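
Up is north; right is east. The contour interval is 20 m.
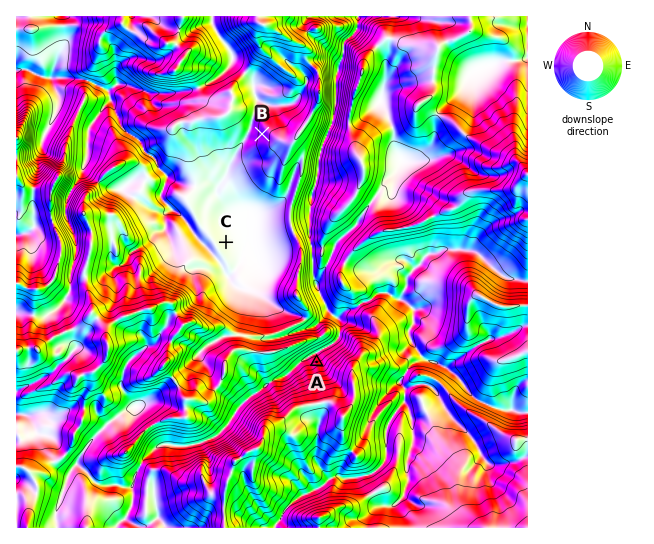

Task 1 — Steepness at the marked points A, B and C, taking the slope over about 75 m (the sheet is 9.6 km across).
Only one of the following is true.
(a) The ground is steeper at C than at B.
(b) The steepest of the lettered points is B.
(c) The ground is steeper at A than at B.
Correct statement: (c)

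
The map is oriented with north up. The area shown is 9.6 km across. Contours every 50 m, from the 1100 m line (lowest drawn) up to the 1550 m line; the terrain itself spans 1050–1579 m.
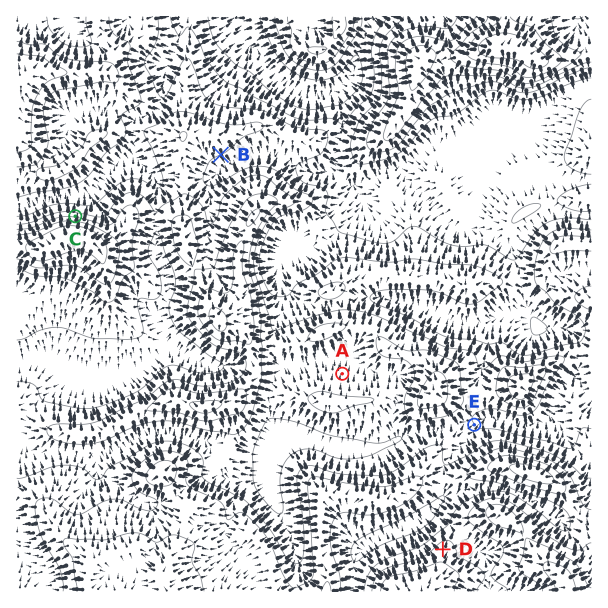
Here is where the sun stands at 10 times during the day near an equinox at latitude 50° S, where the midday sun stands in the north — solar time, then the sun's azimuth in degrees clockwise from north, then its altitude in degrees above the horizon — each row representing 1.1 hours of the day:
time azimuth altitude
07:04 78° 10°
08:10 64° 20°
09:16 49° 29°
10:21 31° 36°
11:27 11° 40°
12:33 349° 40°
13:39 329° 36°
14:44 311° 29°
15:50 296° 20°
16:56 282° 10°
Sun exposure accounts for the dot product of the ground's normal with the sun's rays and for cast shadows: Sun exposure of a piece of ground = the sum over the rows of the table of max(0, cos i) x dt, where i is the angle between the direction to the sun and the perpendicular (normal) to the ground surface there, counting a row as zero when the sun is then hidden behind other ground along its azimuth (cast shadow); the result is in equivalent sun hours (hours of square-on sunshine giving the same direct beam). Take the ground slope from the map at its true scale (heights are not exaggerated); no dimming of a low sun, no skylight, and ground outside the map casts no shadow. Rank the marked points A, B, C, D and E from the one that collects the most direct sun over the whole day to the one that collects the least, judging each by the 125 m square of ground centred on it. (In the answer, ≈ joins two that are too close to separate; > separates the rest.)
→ C > D ≈ A ≈ E > B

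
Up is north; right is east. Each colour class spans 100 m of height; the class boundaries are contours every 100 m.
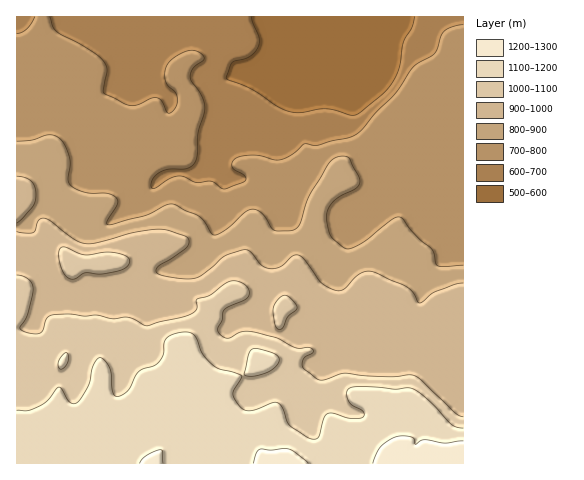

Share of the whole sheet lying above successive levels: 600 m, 93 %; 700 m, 81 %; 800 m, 57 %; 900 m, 46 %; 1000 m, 28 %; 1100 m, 17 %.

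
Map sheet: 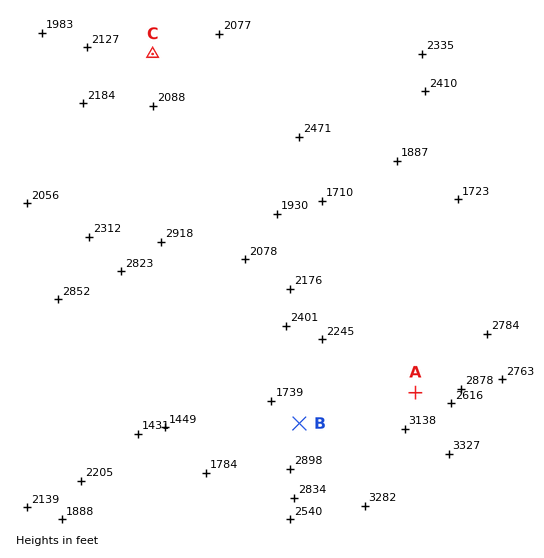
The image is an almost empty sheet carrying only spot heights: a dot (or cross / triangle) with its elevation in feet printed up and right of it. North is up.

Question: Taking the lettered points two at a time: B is higher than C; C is lower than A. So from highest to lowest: A B C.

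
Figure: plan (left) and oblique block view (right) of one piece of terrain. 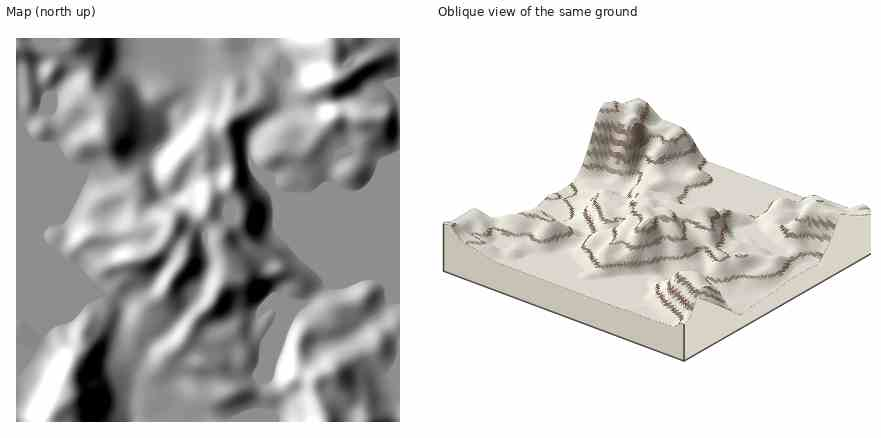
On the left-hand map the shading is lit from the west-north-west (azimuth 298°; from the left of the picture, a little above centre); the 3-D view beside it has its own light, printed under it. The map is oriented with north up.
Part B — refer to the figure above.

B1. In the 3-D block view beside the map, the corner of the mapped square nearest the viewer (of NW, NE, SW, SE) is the SW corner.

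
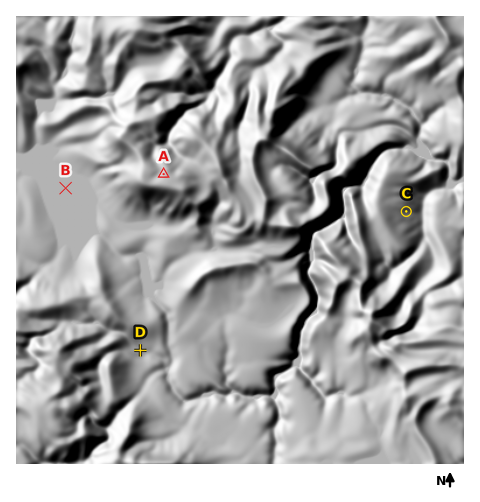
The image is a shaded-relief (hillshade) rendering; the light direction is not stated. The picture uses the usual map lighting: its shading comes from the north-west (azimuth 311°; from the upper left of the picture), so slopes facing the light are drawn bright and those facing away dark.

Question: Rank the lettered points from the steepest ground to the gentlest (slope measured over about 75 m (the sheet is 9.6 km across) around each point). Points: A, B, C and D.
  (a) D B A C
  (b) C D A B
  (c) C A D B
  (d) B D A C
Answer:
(c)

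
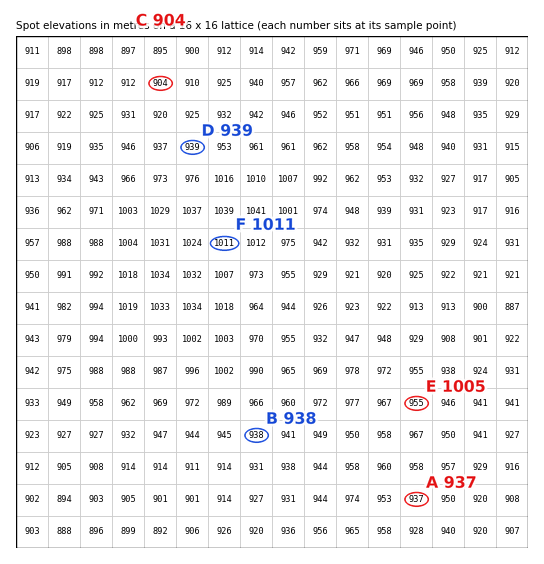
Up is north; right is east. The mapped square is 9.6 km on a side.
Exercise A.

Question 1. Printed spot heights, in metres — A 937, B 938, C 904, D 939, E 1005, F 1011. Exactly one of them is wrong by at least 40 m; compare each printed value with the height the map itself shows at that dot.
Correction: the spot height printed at E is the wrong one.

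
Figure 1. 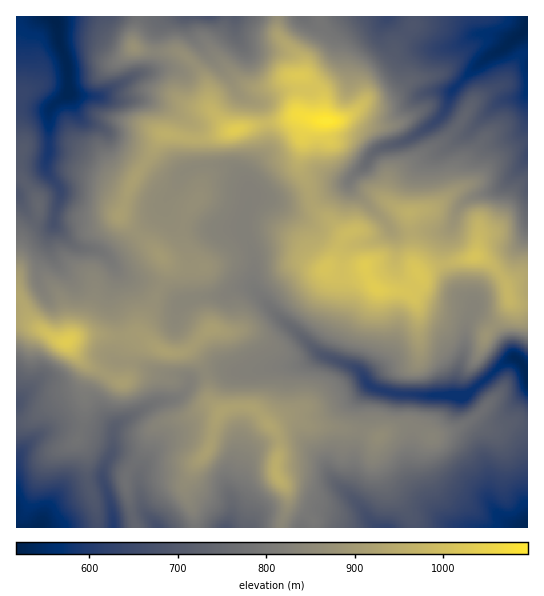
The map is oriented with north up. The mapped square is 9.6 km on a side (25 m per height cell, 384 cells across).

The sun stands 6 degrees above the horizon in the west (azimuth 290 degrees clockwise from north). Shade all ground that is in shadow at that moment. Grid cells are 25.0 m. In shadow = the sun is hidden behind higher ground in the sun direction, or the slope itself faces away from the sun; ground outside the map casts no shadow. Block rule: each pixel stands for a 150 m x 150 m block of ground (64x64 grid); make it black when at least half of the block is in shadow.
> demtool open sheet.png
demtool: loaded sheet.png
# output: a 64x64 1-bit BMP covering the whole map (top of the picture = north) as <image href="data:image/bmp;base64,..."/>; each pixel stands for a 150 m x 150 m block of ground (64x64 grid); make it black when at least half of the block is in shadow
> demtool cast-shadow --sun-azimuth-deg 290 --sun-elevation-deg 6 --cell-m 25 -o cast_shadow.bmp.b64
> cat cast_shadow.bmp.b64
<image width="64" height="64" href="data:image/bmp;base64,Qk0+AgAAAAAAAD4AAAAoAAAAQAAAAEAAAAABAAEAAAAAAAACAAATCwAAEwsAAAIAAAAAAAAA////AAAAAAAAOcHwf/+eAAA5g/A//xk7ADmD8D/+ADMAMwHwP/xgcxgzAfA/+Pf/CDIB8H/x//8McAH4f+f//wRwAfh/h9//AHAB+H8Dn/8AeAD4fgOP+oB4AHh8AwfyADgAeHAAB+AAOAB4YAAA4AA4ADAAAAB9AC4AAAAAAB8AB/AAAiABnwAH8AAAf7/vAAPgAAB///cAA4AAAHj//wABgAAAcD//IP+PwA/gH/8h/gfAHwAfvwH8Ad48AB+/AfAAHzgAH58A4AAP4AAf3wAAAAPAAz/hAAAAA4ADP+E4AAAAAAM/43gAAAAAAz/jeAAAAAAAH+PwAABgAAAf4/AAAHAAAB/AcAAAYAAAD+RgAAAAAAIAPmAAAAAAAAA/YAAAAAAAAD8wAAAAAA4AHxgAAAAADAYHHAMAAAAADgccA4AAAAAHBxwDgAAAAAeDHAPAAADAA/8IAeAAA+AA/zgB4AAD8AA/eADwAAP//x94AHwAD///j3gAPf8P//+HeAAx/43//8M4AAA/gP//3zgAAA8B///POAAAAAH//8d4AAAAAH/+83wAAAAAn/57fwAAcAHP/j8fAABgAc//Dw48AAABz/+DDh8AAAfPh8MOB4AAB48D4w4DwAAHjgHxDAGAAAccMHgMAYAAADx/OAgBgAA4OD+MAAAAAHg4A48AAAAAcGwABw=="/>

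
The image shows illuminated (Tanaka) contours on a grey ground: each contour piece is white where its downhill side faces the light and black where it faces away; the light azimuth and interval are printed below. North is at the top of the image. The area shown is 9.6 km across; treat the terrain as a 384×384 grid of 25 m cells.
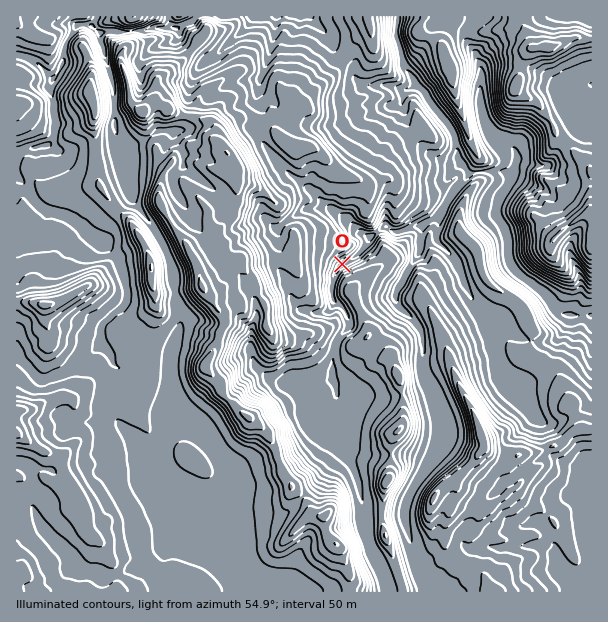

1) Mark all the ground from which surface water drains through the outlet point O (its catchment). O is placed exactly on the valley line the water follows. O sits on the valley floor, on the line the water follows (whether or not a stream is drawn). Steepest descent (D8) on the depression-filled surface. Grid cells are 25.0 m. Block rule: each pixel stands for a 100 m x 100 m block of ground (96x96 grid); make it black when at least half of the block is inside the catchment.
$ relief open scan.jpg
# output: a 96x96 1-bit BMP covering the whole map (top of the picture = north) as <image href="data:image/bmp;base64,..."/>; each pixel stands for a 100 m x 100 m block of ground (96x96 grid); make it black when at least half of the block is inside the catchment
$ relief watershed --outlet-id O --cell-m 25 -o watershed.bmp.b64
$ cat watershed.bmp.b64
<image width="96" height="96" href="data:image/bmp;base64,Qk2+BAAAAAAAAD4AAAAoAAAAYAAAAGAAAAABAAEAAAAAAIAEAAATCwAAEwsAAAIAAAAAAAAA////AAAAAAAAAAAAAAAAAAAAAAAAAAAAAAAAAAAAAAAAAAAAAAAA4AAAAAAAAAAAAAAB8AAAAAAAAAAAAAAB/gAAAAAAAAAAAAAD/gAAAAAAAAAAAAAD/gAAAAAAAAAAAAAD/AAAAAAAAAAAAAAH/AAAAAAAAAAAAAAP/AAAAAAAAAAAAAAf+AAAAAAAAAAAAAAf+AAAAAAAAAAAAAAf+AAAAAAAAAAAAAB/+AAAAAAAAAAAAAB/+AAAAAAAAAAAAAD/+AAAAAAAAAAAAAH/+AAAAAAAAAAAAAP/+AAAAAAAAAAAAAf//AAAAAAAAAAAAAf//AAAAAAAAAAAAA///gAAAAAAAAAAAA///gAAAAAAAAAAAA///gAAAAAAAAAAAB///gAAAAAAAAAAAB///gAAAAAAAAAAAD///gAAAAAAAAAAAD///gAAAAAAAAAAAH///wAAAAAAAAAAAP///4AAAAAAAAAAA////4AAAAAAAAAAB////4AAAAAAAAAAD////4AAAAAAAAAAH////wAAAAAAAAAAP////wAAAAAAAAAAP////wAAAAAAAAAAf////wAAAAAAAAAA/////wAAAAAAAAAA/////gAAAAAAAAAA/////gAAAAAAAAAAf////AAAAAAAAAAAf////AAAAAAAAAAAP///8AAAAAAAAAAAP///4AAAAAAAAAAAP///4AAAAAAAAAAAH///4AAAAAAAAAAAH///wAAAAAAAAAAAP///wAAAAAAAAAAAf///gAAAAAAAAAAAf///gAAAAAAAAAAA////AAAAAAAAAAAB////AAAAAAAAAAAB////AAAAAAAAAAAA////AAAAAAAAAAAAf//+AAAAAAAAAAAAP//8AAAAAAAAAAAAB+P8AAAAAAAAAAAAAAP4AAAAAAAAAAAAAAAAAAAAAAAAAAAAAAAAAAAAAAAAAAAAAAAAAAAAAAAAAAAAAAAAAAAAAAAAAAAAAAAAAAAAAAAAAAAAAAAAAAAAAAAAAAAAAAAAAAAAAAAAAAAAAAAAAAAAAAAAAAAAAAAAAAAAAAAAAAAAAAAAAAAAAAAAAAAAAAAAAAAAAAAAAAAAAAAAAAAAAAAAAAAAAAAAAAAAAAAAAAAAAAAAAAAAAAAAAAAAAAAAAAAAAAAAAAAAAAAAAAAAAAAAAAAAAAAAAAAAAAAAAAAAAAAAAAAAAAAAAAAAAAAAAAAAAAAAAAAAAAAAAAAAAAAAAAAAAAAAAAAAAAAAAAAAAAAAAAAAAAAAAAAAAAAAAAAAAAAAAAAAAAAAAAAAAAAAAAAAAAAAAAAAAAAAAAAAAAAAAAAAAAAAAAAAAAAAAAAAAAAAAAAAAAAAAAAAAAAAAAAAAAAAAAAAAAAAAAAAAAAAAAAAAAAAAAAAAAAAAAAAAAAAAAAAAAAAAAAAAAAAAAAAAAAAAAAAAAAAAAAAAAAAAAAAAAAAAAAAAAAAAAAAAAAAAAAAAAAAAAAAAAAAAAAAAAAAAAAAAAAAAAAAAAAAAAAAAAAAAAAAAAAAAAAAAAA="/>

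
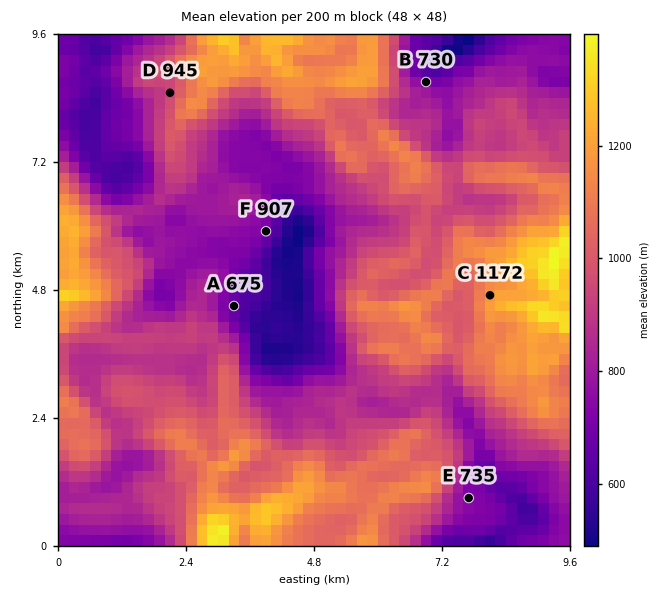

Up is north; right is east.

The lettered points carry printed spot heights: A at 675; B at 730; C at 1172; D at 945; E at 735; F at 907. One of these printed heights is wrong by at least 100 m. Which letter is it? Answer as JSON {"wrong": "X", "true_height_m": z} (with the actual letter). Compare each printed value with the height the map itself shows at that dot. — {"wrong": "F", "true_height_m": 707}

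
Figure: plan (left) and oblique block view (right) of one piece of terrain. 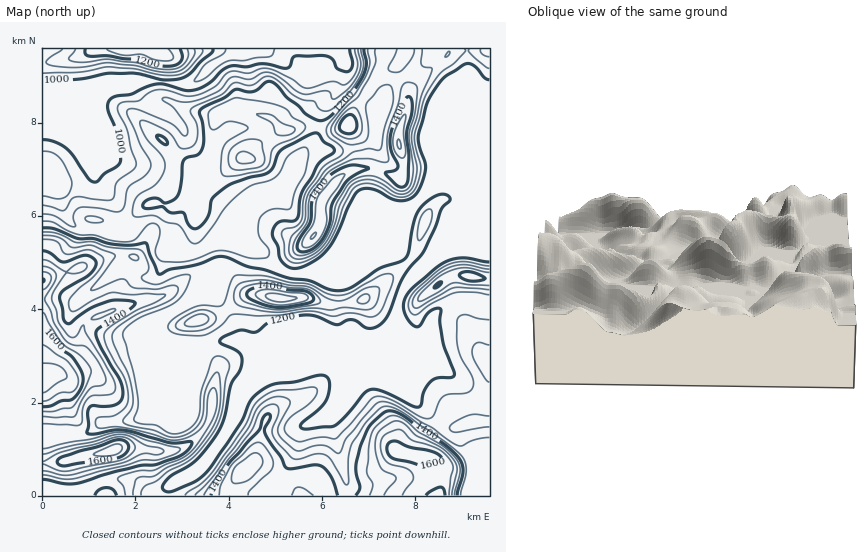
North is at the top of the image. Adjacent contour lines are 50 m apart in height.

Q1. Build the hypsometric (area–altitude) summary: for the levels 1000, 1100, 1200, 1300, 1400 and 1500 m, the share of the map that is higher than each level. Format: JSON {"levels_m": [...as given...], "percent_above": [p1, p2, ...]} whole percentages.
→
{"levels_m": [1000, 1100, 1200, 1300, 1400, 1500], "percent_above": [95, 89, 58, 30, 16, 6]}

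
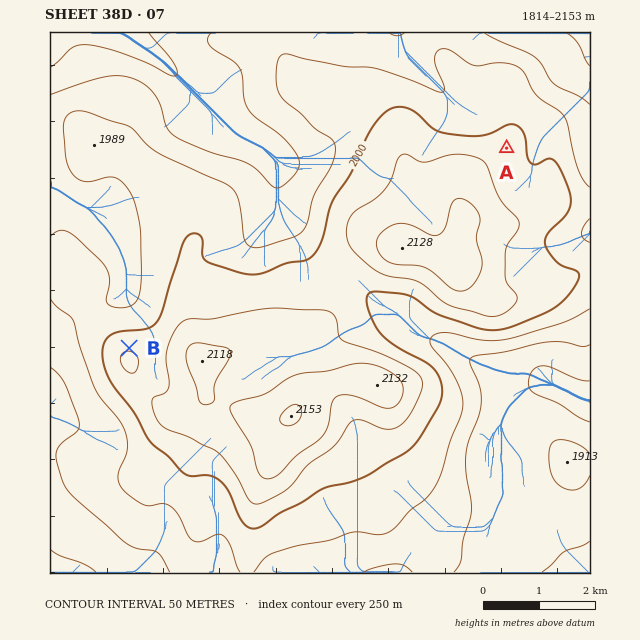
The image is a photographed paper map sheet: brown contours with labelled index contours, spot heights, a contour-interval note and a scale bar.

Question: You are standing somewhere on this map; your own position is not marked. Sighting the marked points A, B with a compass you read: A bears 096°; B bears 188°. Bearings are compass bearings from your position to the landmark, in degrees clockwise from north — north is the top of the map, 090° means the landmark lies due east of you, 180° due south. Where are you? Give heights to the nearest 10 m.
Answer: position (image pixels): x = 162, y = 112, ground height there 1900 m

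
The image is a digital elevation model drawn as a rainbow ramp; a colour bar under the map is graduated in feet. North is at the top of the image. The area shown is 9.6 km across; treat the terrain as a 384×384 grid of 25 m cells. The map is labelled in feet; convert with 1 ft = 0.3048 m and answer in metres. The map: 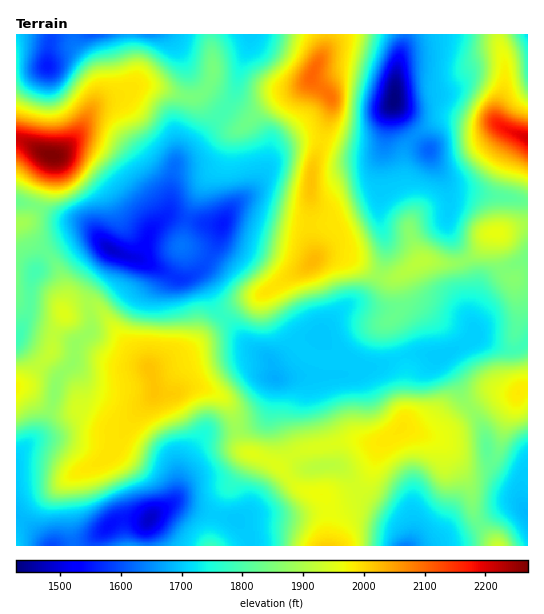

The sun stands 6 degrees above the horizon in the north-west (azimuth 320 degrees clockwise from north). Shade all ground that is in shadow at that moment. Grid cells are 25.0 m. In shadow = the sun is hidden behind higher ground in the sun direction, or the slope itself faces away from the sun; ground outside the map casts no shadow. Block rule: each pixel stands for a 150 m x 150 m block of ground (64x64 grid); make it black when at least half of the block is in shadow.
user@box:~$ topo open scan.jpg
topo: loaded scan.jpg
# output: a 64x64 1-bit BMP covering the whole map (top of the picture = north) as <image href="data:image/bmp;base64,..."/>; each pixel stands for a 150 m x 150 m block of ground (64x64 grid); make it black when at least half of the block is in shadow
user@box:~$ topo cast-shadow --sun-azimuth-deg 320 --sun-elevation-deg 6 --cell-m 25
<image width="64" height="64" href="data:image/bmp;base64,Qk0+AgAAAAAAAD4AAAAoAAAAQAAAAEAAAAABAAEAAAAAAAACAAATCwAAEwsAAAIAAAAAAAAA////AAAAAAAAAAAAAA4AAAAAAAAADgAAAH/AAAAOAAAA/+AAAA8AAAf/4AAABwAAB//wAAAHgAAD//AAAAOAAAB/4AAAA8AAAB/gAAABwAAAB+AAAAHAAAAD8AAAAIAEAAH4AAAAAAYAAfwAAAAAB8AA/gAAAAADwAB/AAAAAAPAAD+AAAAAAQAAD4AAAAAAAAADAAAAAAAAAAAAAAAAAAAAAAAAAAAAAAAAAAAAAAAAAAAAAAAAAAAAAAAAAAAAAAAAAAAAAAAAAAAAAAAAAAAAAAAAAAAAAAAAAMAAAAAAAAAB+AAAAAAAAAP+AAAAAAAAAf+AAAAAAAAA/8AAAAAAAAA/4AAAAAAAAA/wAAAAAAAAAeAAAAAAAAAAAAAAAAAAAAAAAAAADAAAAAAAAAA+AAAAAAAAAH4AAAAAAAAA/gAAAAAAAAP+AAAAAAAAB/4AAAAAAAAP/gAAAAAAAA/+AAAAAAAAD/4AAAAAAAAf/AAAAAAAAA/+AAAAAAAAA/4AAABwAAAB/gAAAPgAAAD/wAAA+AAAAM/gAAD8AAAAB+AAAPwAAAAD8AAA/gAAAADwAAD/AAAAAGAAAP8AAAAAYAAA/4AAAAAAAAB/gAAAAAAAAH+AAAAAAAAAP4ABgAAAAAA/AAGAAAAAAD8AAQAAAAAAPwAAAAAAAAAfAAAAAAAAAB8AAA=="/>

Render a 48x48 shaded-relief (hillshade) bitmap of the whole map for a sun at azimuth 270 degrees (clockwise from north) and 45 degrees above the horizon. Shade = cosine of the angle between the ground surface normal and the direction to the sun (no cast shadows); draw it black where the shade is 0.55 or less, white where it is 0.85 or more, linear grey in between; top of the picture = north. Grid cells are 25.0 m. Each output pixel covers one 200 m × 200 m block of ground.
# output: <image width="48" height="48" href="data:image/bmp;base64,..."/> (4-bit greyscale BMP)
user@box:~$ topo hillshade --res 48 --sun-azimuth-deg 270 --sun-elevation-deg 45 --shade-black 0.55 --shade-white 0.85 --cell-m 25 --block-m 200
<image width="48" height="48" href="data:image/bmp;base64,Qk32BAAAAAAAAHYAAAAoAAAAMAAAADAAAAABAAQAAAAAAIAEAAATCwAAEwsAABAAAAAAAAAAAAAAABEREQAiIiIAMzMzAERERABVVVUAZmZmAHd3dwCIiIgAmZmZAKqqqgC7u7sAzMzMAN3d3QDu7u4A////AGZoh3eZh4mpmXd4iby6iHYyRnmYmruWM3d3h2aIdoq6mIeIiru6mHZDRniImqmFRYiIh2Vndoq7qYiIiau6mHdTRniJmpdmZpmYd2VWdnmrqYiIibu6iHdkNXiZmpZWd5q5d2VFZneKupiImrupiHd2RGiqmYVWeJrLl3VEVmZ5qpmImrqYh3iHVGmqiHVWeKrMqIdlRFZ4mZmZmpiIiIiHZWiqh2ZVZ5q7qYh3UzV4maupmYd3iImYdmiZh2ZlVpq7qpiHYyV4mrupiIiIiImYd3iIh1Z2VYmqqpmIdCRoibuod4iIiImIiIiIdlaHVXiqqpmIdkRWeKuXeJmIiZiIiIh3dlaYZWeaqZmIh3ZVV6qGZ4iImZiJmId3dmeZdmeJqZmIiId2Vpl1V4iImZiJqYd3dnmZh3Z4qYmYiIh3Z4dUV4iImZiJqod3d4mZiHZnmZmYiIiHd3U0Z4iIiIiJmYeJiJqZiHZnmZmYiIh4d1Q1Z4iIiIiIiIiJmqqZiHd3iJqZiId4dkNGeIiIiIiIiIiImqqYiJmHeJqZiId4dTNXeIiIiIiIiIiIiZmYiaqYeJmZiIiIdTNXiIiIiIiIh3iIiImZiKqod4mpiIiHdURniIiIiImZh3d4eIiamJqph3mYd3eIdlZ4h2d4iJqph3d3d4iamIq6h3iFVniIh3iallV3iJmpmHd3d4iamIm6h3dUV4iJiIq7l1RWd4mqmId2Z4iamHmph3ZFZ3eImZvLqHZWZniamHd3d4mamHiph2VWdmd4marMuYd2ZWeJmHd3d4mZiGeZdlVWZniIiaqry5mHd3dniId3d3iYiHeYZURWeJmYiJqqzLmYd3dleZh3d4iId3eGVUNoiZqYd4mqvMqYd3dUeZh2eZmHZnd1VDWJiJqYd3mqvMqYh3ZEephmerqHZXdlVVeId4mYd3m6rNuYiHU0ipZWi8qHZnZUVWiId3iYh3irrNuYiHQlmpZWi8qYd4dlVWd3d3iJh3iaq9yoh1M2mpdmiaqYiJmHRFZ3d3eJmHeJq924d0JHiZh3iamYiKqXUyRnd3eJmId4ms24dkJHiIiIiaqZmbqoUhJWd3eJmYiIib3JZTNXiIh4mqupmcuoUhI1Z3Z5mYiIiK3aZDNXiId5q8upmbuYYyM0VmZ5mZiIiKzadDNXiHeKvcupmqmHZDNEVWZ4mZmHeKzKhTJGiIeKzduqqnd3hkRFVVZ4mZmHd6u6hjE1eJiJzty6mWZ4mWVWZUR4mZmYeKuplzATaKqZvd24dmZ4qoZndkR4iIiZmqmZlzACWLyprN2nVlVpu5d3dlV4h3eJq6mZlyABSM25m92nZkVqzKh4h2VniHeKu6qZhjAAOM2pmsy4VER53bmIh2VWiXZ6u6qodkEAJ8ypmby5UjRpzcqIh1RXmoZpq7u5dlIRJ7ypmavJQTRpu7qZl0RoqoVom8y6dlMRJqupmqu5QUVpmamZh1Z5qoVnmsy6hmQiJZqZmru4QVVomImZh3iJqnZniry6l3UyNYqZmrynMg=="/>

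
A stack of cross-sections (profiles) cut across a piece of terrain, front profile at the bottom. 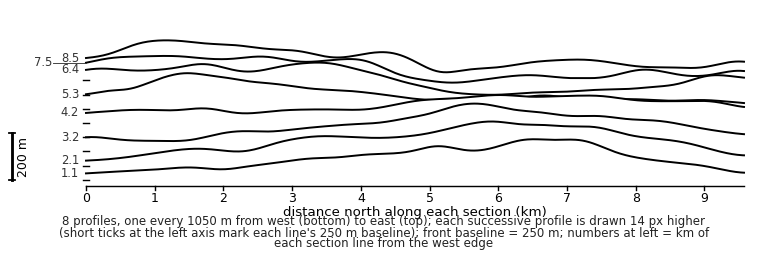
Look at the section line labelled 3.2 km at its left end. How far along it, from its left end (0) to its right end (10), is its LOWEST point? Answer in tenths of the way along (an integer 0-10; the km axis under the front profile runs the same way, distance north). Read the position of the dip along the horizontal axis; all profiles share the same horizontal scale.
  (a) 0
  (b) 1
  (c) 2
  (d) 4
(b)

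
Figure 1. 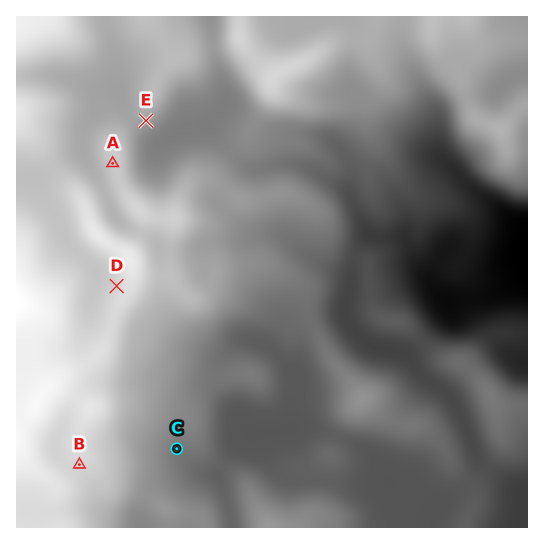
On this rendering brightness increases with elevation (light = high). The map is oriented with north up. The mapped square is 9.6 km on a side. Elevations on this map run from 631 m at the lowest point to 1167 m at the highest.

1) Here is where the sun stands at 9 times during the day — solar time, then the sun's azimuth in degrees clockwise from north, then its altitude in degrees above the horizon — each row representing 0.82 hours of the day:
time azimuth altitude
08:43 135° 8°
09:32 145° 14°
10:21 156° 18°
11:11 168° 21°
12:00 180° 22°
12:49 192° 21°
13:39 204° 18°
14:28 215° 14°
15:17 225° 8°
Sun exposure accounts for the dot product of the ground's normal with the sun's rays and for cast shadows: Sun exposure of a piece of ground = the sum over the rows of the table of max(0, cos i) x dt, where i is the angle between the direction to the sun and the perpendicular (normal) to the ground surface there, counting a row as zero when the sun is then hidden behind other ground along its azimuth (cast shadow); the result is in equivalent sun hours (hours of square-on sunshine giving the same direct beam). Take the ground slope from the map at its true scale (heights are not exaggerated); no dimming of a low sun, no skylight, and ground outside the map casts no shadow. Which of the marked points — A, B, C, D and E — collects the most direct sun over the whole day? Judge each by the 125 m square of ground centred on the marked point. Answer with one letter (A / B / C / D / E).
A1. E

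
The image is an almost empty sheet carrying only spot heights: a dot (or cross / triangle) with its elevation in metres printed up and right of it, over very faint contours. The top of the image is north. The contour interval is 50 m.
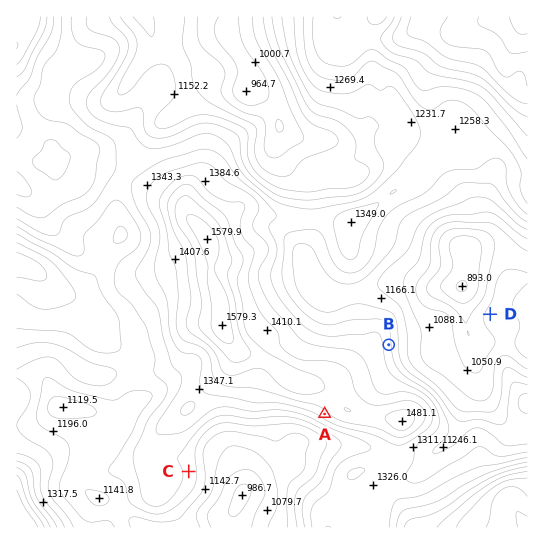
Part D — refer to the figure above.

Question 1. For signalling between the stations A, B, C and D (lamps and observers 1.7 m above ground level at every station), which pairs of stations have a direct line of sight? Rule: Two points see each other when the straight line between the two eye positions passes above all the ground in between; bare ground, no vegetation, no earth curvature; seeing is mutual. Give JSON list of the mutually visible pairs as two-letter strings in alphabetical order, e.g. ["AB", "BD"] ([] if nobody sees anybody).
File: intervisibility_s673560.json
["AC", "BD"]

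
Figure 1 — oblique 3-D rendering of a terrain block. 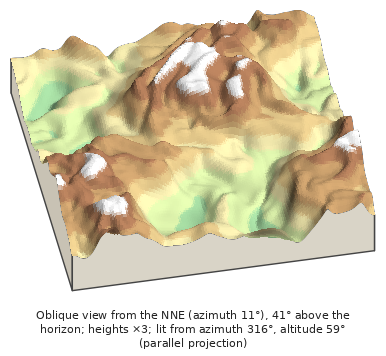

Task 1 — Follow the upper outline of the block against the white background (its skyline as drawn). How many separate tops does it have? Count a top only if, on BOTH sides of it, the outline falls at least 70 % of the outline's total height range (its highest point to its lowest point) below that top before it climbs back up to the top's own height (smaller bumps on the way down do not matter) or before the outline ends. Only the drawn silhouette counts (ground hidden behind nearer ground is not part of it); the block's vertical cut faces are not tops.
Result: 0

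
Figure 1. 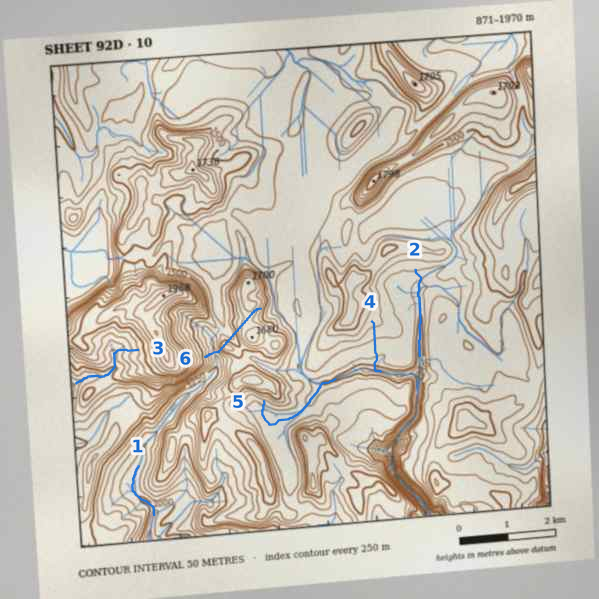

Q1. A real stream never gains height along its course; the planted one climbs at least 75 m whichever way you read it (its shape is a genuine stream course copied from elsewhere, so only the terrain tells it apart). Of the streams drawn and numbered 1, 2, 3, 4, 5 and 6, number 6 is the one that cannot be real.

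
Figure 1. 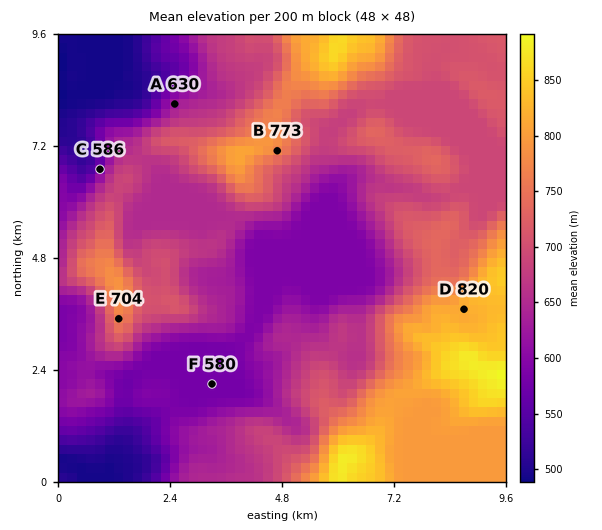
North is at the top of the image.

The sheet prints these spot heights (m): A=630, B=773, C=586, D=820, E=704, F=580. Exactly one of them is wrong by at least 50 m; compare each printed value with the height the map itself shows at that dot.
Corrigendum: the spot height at E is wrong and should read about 766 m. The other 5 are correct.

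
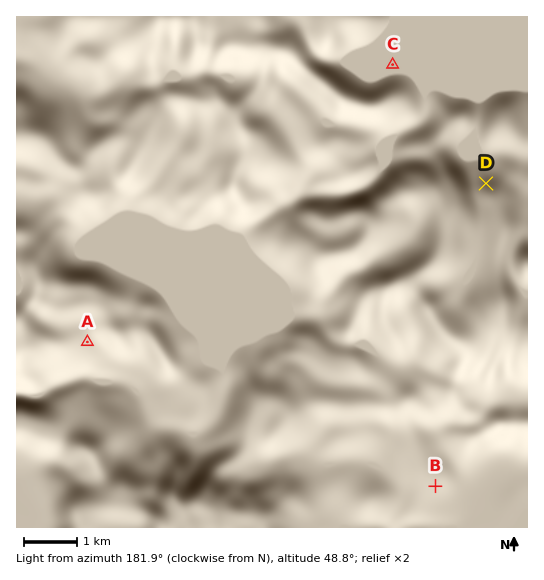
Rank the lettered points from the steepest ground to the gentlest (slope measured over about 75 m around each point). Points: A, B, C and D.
D A B C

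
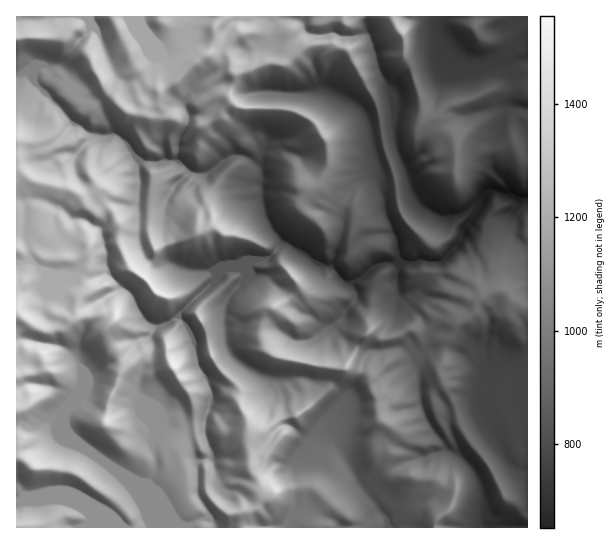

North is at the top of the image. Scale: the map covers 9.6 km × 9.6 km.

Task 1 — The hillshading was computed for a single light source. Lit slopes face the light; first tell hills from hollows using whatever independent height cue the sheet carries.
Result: NE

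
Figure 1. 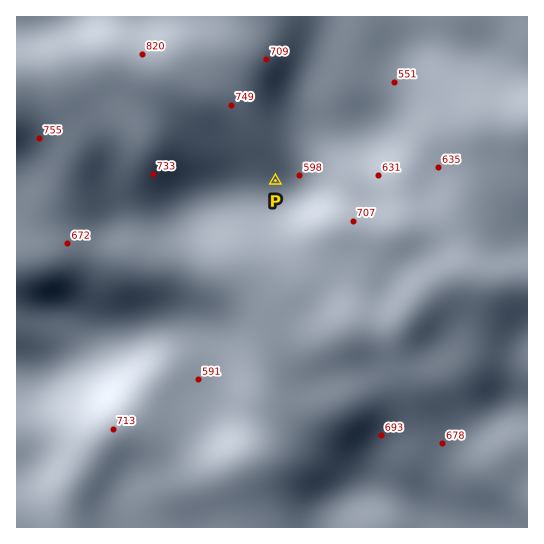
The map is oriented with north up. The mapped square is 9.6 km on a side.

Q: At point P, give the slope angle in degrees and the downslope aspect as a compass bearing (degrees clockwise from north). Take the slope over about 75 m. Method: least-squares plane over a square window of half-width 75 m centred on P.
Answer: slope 4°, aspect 116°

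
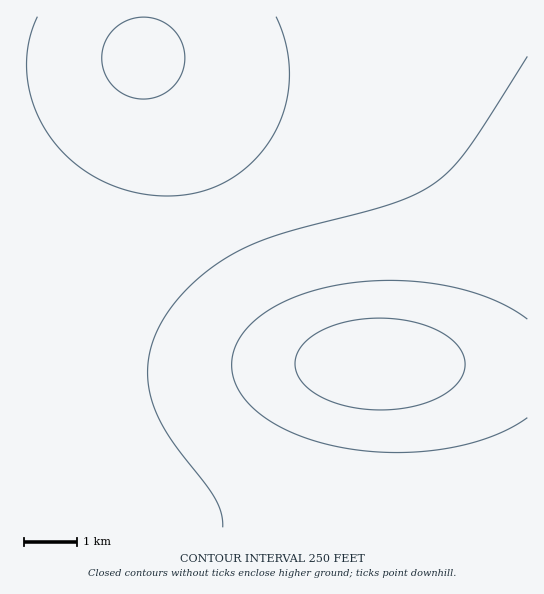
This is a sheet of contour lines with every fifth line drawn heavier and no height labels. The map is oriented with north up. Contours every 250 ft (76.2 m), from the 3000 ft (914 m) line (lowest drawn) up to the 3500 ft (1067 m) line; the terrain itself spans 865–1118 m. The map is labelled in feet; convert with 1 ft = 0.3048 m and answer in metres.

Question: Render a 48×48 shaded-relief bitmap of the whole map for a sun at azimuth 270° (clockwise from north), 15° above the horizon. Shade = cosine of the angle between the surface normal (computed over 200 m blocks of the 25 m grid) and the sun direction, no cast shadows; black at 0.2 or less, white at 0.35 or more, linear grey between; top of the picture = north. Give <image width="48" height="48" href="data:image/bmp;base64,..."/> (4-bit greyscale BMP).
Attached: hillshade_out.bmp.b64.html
<image width="48" height="48" href="data:image/bmp;base64,Qk32BAAAAAAAAHYAAAAoAAAAMAAAADAAAAABAAQAAAAAAIAEAAATCwAAEwsAABAAAAAAAAAAAAAAABEREQAiIiIAMzMzAERERABVVVUAZmZmAHd3dwCIiIgAmZmZAKqqqgC7u7sAzMzMAN3d3QDu7u4A////AHd3d3d3d3d3d3d3d3d3d3d3d3dmZmZmZnd3d3d3d3d3d3d3d3d3d3d3d2ZmZmZmZnd3d3d3d3d3d3d3d3d3d3d3dmZmZmZmZnd3d3d3d3d3d3d3d3d3d3d3ZmZmZmZmZnd3d3d3d3d3d3d3d3d3d3d3ZmZmZmZmZnd3d3d3d3d3d4iIiIiHd3d2ZmZmZlVmZnd3d3d3d3d4iIiIiIiIh3d2ZmZVVVVVVXd3d3d3d3iIiIiJmYiIiHd2ZlVVVVVVVXd3d3d3eIiIiZmZmZmYiHd2ZlVURERERHd3d3d3iIiJmZmqqqmZmId2ZVRERDM0RHd3d3d4iImZmqqqqqqpmId2ZVRDMzMzM3d3d3eIiJmZqqq7u7qqmYh2ZUQzMiIiM3d3d3iIiJmaqru7u7u6qYh2VUMyIiIiInd3d3iIiZmqq7vMzMu7qZh2VUMyIRESInd3d3iIiZmqu7zMzMy7qph2VEMiIRERInd3d3iIiZmqu7zMzMy7qph2VEMiEREREnd3d3iIiZmqu7zMzMy7qph2VEMiEREREnd3d3iIiZmqq7vMzMu7qZh2VUMyIRERInd3d3iIiJmaqru7u7u6qYh2VUMyIiIiInd3d3eIiJmZqqq7u7qqmYh2VUQzIiIiM3d3d3eIiImZmqqqqqqpmId2ZURDMzMzM3d3d3d4iIiJmZmaqqmZmId2ZVREQzMzRHd3d3d3eIiIiZmZmZmYiHd2ZVVURERERHd3d3d3d3iIiIiIiIiIiHd2ZlVVVVVVVXd3d3d3d3d3eIiIiIiId3d2ZmVVVVVVVXd3d3d3d3d3d3d3d3d3d3d2ZmZmVVVVZnd3d3d3d3d3d3d3d3d3d3d2ZmZmZmZmZnd3d3d3d3d3ZmZ3d3d3d3d2ZmZmZmZmZnd3d3d3d3ZmZmZmZmZmd3dmZmZmZmZmZoiIiHd3d2ZmZmZmZmZmZmZmZmZmZmZmZoiIiId3d2ZmZmZmZmZmZmZmZmZmZmZmZoiIiIh3d2ZmVVVVVWZmZmZmZmZmZmd3d4iIiIh3dmZlVVVVVVVmZmZmZmZ3d3d3d5mZmIiHdmZVVVVVVVVWZmZmZmZ3d3d3d5mZmYiHdmVVRERERVVVZmZmZmZ3d3d3d5mZmZiHdmVURERERFVVVmZmZmZ3d3d3d6qqqZmIdmVURDM0REVVVmZmZmZ3d3d3d6qqqpmIdmVEQzMzNERVVWZmZmZ3d3d3d6qqqqmIdmVEMzMzM0RFVWZmZmZnd3d3d7u7uqmYdlVDMyIjMzRFVVZmZmZnd3d3d7u7uqmYdlVDMiIiMzREVVZmZmZnd3d3d7u7u6qYdlRDMiIiIzREVVZmZmZnd3d3d7u7u6qYdlRDIiIiIzNEVVZmZmZnd3d3d7vMu6qYdlRDIiIiIjNEVVZmZmZnd3d3d7zMu7qYdlRDIiIiIjNEVVZmZmZnd3d3d7zMu6qYdlRDIiIiIjNEVVZmZmZnd3d3d7vLu6qYdlRDIiIiIzNEVVZmZmZnd3d3d7u7u6qYdlVDMiIiIzNEVVZmZmZnd3d3dw=="/>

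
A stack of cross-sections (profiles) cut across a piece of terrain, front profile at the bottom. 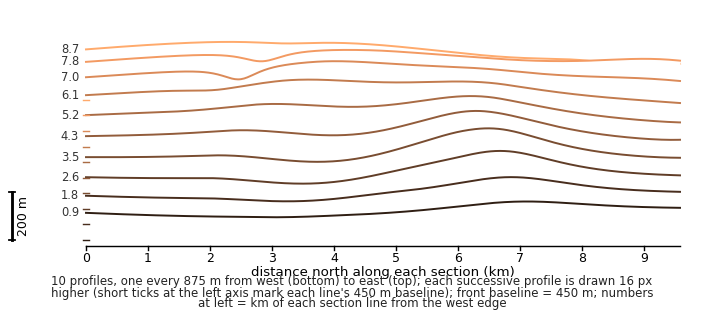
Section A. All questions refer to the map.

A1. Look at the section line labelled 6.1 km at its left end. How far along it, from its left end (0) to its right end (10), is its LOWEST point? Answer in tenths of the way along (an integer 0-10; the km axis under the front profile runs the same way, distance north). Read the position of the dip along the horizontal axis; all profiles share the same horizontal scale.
10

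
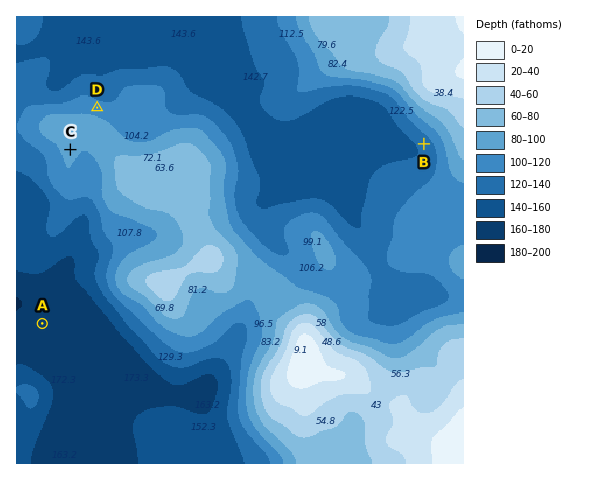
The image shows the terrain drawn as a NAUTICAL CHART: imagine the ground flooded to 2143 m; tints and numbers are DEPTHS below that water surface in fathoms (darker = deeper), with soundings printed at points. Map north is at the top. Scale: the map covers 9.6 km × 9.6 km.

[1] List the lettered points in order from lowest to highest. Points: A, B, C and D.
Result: A B D C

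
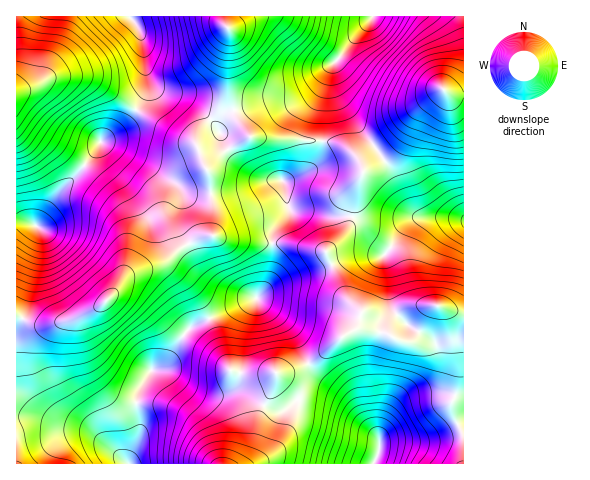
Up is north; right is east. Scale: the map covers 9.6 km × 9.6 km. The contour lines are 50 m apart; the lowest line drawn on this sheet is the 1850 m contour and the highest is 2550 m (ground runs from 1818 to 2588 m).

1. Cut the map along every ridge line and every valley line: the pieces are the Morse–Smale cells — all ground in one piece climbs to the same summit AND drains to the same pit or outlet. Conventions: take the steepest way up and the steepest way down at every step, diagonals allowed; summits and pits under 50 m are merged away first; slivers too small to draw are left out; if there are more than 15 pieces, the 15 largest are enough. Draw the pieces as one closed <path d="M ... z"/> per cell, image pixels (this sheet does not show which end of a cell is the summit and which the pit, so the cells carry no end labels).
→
<path d="M234 110l-7 3-6 5-3 12-9-10-11 12-3 11-19-8-38-25-3 1-10 13-22 16-21 28-28 29-18 29-8-4-12 0 0 93 19 9 18 0 21-5 29-15 10-10 8-13 9-7 28-10 36-24 12-5 5 0 2-25-3-35-4-9 22-17 23-12-12-14z"/><path d="M166 266l-19 2-21 8-23 28-29 15-21 5-18 0-19-8 1 101 18 0 25 10 27 3 7 4 33 30 2-1 1-9 10-21-4-33 6-16 10-14 9-3 8-7 15-26 6-6 19-9-6-14-15-22z"/><path d="M463 16l-89 0-43 51-8 38 0 35 24 8 12 12 4 12 1-2 14-6 16-12 9-13 13-26 22-20 6-3 7 4 12 1z"/><path d="M308 364l-20 8-12 2-1 9-16 35-7 31-9 15 221-1 0-63-2-1-20-6-31 2-11 6-8 10-14 27-27-36-33-26z"/><path d="M209 318l-19 10-6 6-15 26-8 7-9 3-10 14-6 16 4 33-12 28 2 3 112 0 6-8 6-14 7-31 12-22 3-15-2-2-22 3-21-4-7-14z"/><path d="M438 305l-25 0-9 4-14 13-2 12-25-5-9 1-11 6-23 21-11 6 1 5 8 8 33 26 27 36 14-27 8-10 11-6 31-2 22 6 0-85z"/><path d="M76 77l-27 1-17 9-16 5 1 129 11 1 8 4 18-29 28-29 18-25 25-19 11-14-35-25z"/><path d="M444 90l-28 23-13 26-9 13-16 12-14 7-7 18-4 28 17 5 23 0 16-4 55 2 0-124-13-2z"/><path d="M455 218l-41 1-12 10-18 26-27 0-10 3-15 7 13 30 16 18-5 17 7-1 25 5 0-7 5-8 11-10 9-4 25 0 18 7 8 1 0-92z"/><path d="M372 16l-148 0 1 9 5 6-2 57 5 21 2 1 10-2 25-8 18 0 16-6 12-10 10-15 17-15z"/><path d="M130 16l-113 0-1 75 16-4 23-10 29 1 17 7 36 24 9-15 1-20-6-40z"/><path d="M263 137l-14 0-10 5-25 16-8 8 4 9 3 35-1 25 3 1 12 4 45 4 2-14 15-19-6-30 9-2 16-8 9-9 6-19-1-2z"/><path d="M223 16l-93 1 10 14 6 37 7 15 14 11 22 7 20 18 10-9 8-26 3-53-5-6z"/><path d="M214 235l-15 3-19 10-13 12-16 6 15 0 19 14 14 19 10 19 47-20 12-17 5-22-1-15-45-4z"/><path d="M332 264l-56 20-20 14 34 30 18 36 12-7 23-21 12-6 6-16-16-19z"/>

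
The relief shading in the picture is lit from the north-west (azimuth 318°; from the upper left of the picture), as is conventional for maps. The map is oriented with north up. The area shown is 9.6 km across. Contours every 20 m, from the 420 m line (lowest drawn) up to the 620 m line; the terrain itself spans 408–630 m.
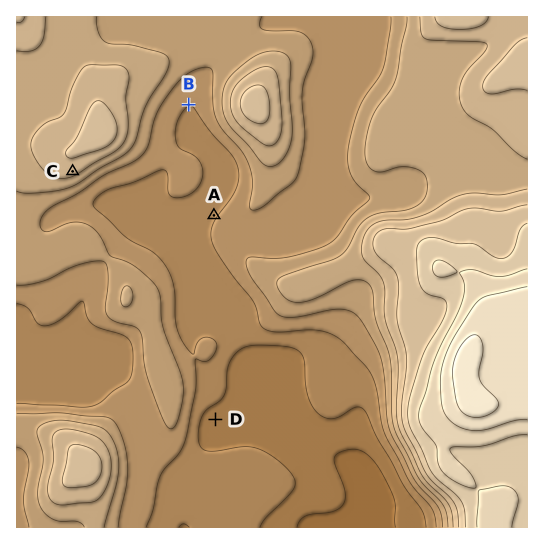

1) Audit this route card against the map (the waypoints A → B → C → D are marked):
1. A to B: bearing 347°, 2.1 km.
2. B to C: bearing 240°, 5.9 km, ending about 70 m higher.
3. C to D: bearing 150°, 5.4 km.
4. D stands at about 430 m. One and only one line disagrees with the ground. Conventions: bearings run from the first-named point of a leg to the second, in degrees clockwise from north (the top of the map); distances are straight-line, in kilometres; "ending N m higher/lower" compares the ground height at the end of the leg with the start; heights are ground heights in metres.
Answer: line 2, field distance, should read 2.5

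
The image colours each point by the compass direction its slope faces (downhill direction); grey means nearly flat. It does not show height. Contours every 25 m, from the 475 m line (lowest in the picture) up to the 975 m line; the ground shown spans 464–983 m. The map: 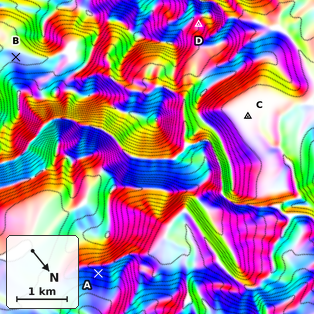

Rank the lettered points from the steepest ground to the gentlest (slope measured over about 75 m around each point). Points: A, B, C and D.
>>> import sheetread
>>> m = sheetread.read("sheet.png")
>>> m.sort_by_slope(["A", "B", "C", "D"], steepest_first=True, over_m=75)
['A', 'D', 'B', 'C']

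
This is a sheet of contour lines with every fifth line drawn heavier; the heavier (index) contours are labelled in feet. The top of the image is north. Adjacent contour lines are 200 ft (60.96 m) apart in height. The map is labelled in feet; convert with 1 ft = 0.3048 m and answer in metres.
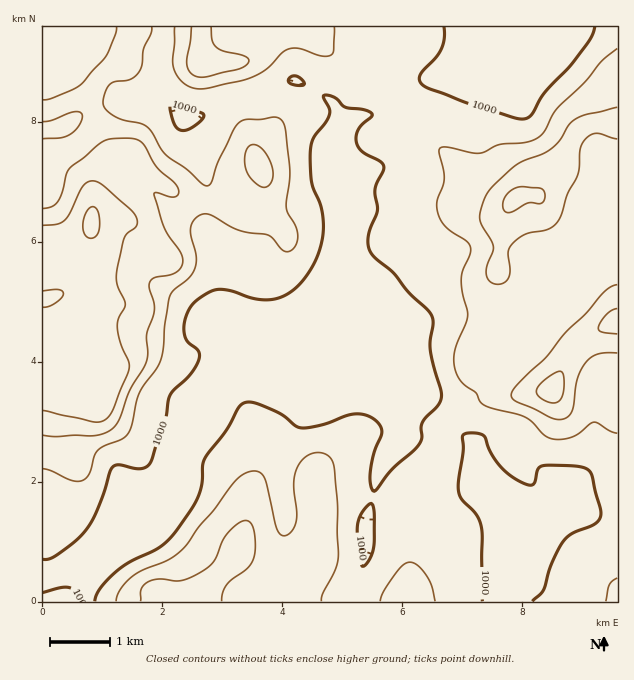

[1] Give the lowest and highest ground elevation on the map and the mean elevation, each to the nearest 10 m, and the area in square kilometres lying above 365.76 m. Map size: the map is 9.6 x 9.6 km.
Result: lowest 280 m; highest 560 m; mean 360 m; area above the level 37.5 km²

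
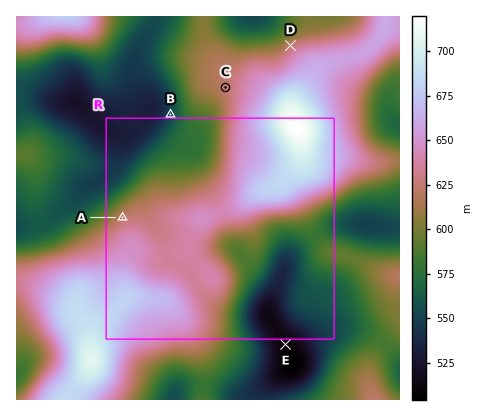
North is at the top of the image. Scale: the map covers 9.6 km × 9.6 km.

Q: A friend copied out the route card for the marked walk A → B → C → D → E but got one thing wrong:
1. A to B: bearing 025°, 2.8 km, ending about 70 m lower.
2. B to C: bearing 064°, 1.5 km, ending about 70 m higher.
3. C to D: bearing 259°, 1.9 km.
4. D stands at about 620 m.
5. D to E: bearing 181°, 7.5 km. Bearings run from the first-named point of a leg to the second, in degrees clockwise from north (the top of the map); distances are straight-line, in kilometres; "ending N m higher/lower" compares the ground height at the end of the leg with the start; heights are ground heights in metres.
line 3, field bearing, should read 57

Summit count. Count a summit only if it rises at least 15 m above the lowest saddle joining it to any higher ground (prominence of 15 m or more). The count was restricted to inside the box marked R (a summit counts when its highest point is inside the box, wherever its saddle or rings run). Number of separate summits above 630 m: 1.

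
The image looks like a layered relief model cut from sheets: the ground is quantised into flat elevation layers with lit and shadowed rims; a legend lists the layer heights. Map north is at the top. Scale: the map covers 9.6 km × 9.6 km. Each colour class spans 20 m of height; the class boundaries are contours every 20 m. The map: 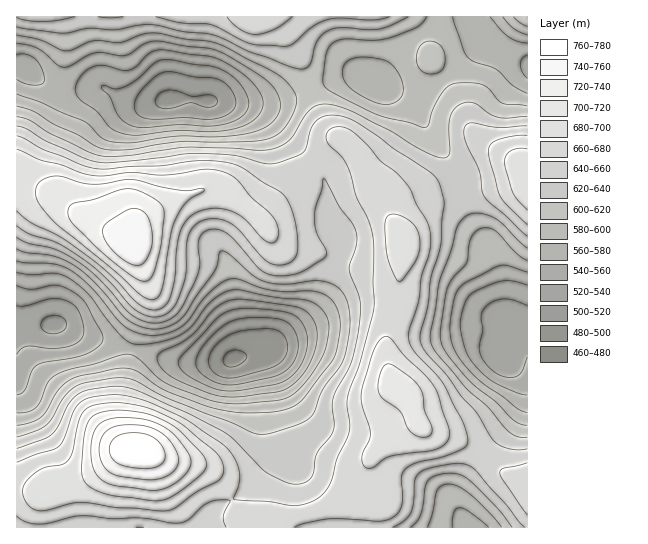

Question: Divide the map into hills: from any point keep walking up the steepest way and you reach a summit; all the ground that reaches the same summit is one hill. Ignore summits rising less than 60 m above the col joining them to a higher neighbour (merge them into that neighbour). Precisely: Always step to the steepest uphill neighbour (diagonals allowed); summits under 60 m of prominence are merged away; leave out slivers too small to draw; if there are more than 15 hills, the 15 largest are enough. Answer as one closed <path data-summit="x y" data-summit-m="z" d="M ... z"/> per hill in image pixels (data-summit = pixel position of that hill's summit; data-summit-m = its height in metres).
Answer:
<path data-summit="135 449" data-summit-m="778" d="M466 19l-19 1-37 20-21 21-10 24-24-9-10 0-68 25-48 2 18 4 18 8 56 59 6 16 2 27 11 17 3 12-2 11-6 18-14 27-12 14-23 16-19 17-42 12-42 2-94-26-28-12-18 0-27 9 1 194 511-1 0-202-10-9-17-5 3-4 0-13-4-24-7-17-18-28-15-54-21-25-24-40-8-7-19-10 19 6 14-2 36-22 28-30-8-14z"/><path data-summit="133 242" data-summit-m="758" d="M23 67l-7 0 1 266 26-8 18 0 28 12 74 22 20 4 27 0 21-3 36-11 50-42 11-16 11-26 4-16-2-11-12-21-2-27-6-16-50-54-16-11-26-6-54-4-36 5-14-4-23-13-25 4-18-2-16-6z"/><path data-summit="253 17" data-summit-m="674" d="M474 16l-457 0-1 50 10 2 13 12 15 8 23 3 25-4 23 13 14 4 36-5 50 4 41 0 28-7 51-20 10 0 24 9 10-24 21-21 43-21 13 0 9 6z"/><path data-summit="527 174" data-summit-m="694" d="M486 41l-29 30-26 17-16 7-22-4 14 8 8 7 24 40 21 25 15 54 18 28 7 17 4 24 0 13-3 4 12 2 14 11 1-261-38-18z"/><path data-summit="527 17" data-summit-m="640" d="M527 16l-52 0 0 6 6 13 9 10 37 18z"/>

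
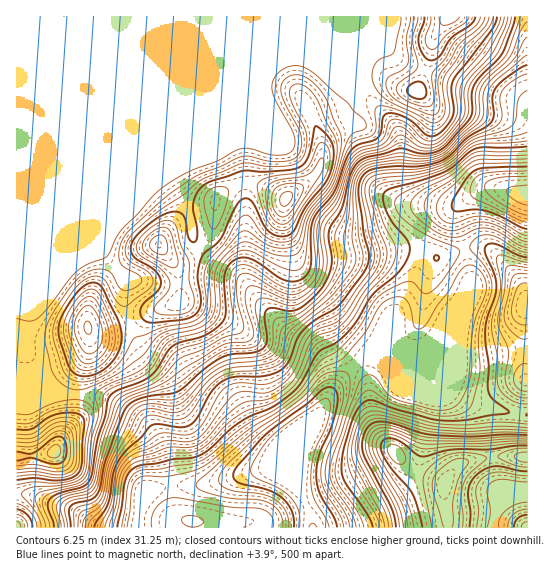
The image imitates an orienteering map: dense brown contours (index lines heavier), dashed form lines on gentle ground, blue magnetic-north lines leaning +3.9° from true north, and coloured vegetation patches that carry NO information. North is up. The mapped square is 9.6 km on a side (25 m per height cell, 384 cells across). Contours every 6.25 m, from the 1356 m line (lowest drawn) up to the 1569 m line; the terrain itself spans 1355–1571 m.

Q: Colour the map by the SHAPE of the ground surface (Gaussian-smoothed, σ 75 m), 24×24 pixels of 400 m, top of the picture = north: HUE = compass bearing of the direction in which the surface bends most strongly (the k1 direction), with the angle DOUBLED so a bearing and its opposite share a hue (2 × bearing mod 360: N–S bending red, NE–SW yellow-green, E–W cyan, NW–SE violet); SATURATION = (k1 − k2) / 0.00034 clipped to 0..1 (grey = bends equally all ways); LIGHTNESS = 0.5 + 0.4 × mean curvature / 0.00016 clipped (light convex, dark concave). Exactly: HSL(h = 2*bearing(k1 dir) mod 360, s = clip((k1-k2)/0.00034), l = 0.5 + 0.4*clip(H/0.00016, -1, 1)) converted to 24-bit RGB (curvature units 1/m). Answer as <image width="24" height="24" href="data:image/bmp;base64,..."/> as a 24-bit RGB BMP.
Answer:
<image width="24" height="24" href="data:image/bmp;base64,Qk32BgAAAAAAADYAAAAoAAAAGAAAABgAAAABABgAAAAAAMAGAAATCwAAEwsAAAAAAAAAAAAA7tPY0GOPhBNSn2oUMLAkEStigIuhj5SnipGygYW4g3+8pK2/vK3EUB2JYENlfIFVeGlQRGdBrMpunKV7ws+UaF6TJ1ePm97FgE4AeRoARCgIif94Mdu6Cxg8S4NOiKBWcI1RW5RWXZ2Qmq6DqTphaR59okybf6OGb0OCfK5aacdssqx+wNB3UGtiSllqZ4ItqDGOz3S71/Tqw/XVSidVFBEiVnYzeIM7fZEzVoMwSnAvbWczgVtYKyt7nIG4sXaheTV8rd6SVcugdKG345imo0mQazJbp3Uwwrr/5NH66vLZvFyFhSenJCCZZZyvjF2Gn7V3Xo5iXIVUMXJVdYB8N1p+SWyl0EnUqI7U1/Tgd8DvXZnpztP23Mz/0sz/zNL/Oi9Vz6aD/c7U0VqFVEuJM1ChfkKVdaR5qLmkhnKbk2lze4dAFVskVn9uGkZZV2CWxfPa1/TjcFzBQpeZf38wZ1sfeJMdb4IOR2Q3NpIe2H4t9IiYxjF8MBwhTlY1j8RtXaVkhmWdpF2uy3aTZaFQEWQqED1COqZfmP5Xg5AiZjoZRzEVW0Aii2Eqb1MWcVIEcYmLf2ZSkVwes4YRtilKuGDBMcq7gb9/ipxQOlQ8a0hQsZR9y6KrX6GwEjhGIptGxeFcazMsfGNOgHtyTnR3nWGDtVez0rrIg22Hd0iKxGOZ0sCwaKK1loXFjZ7ATl6QyHSOakuFUndUba1OnMmHaWKnNTqVLrB+lapSg2h5gH9/gIB/am9/Vk17bJNtsMSKamaCZzyJrYF42924gpi3Zkqgvm1dXjxHn55Qb1ajhZXFr+HhvYS6eUZyfkx3Q5JRToBwfn6AiXlrc4J0bG2BWUeQoJJttr1SYmqPLjGnyKjO3ObFalWwky+p1WCTum62g8edS7XKfdLJp1eStB88nGlDUZJ+ZbFhMIJ5YnV+qWqAWZtwcnmAL0aMxYGkxK2OfH1rJnFvZ7Wj8eXJVDiDRUGxu4/Q07LbxtjXYJKxZ1B/ch5OvExGy7yNQqKarLKCPWRlOltSb5BdrJtvVYB2KVtwpFiP3sy0f4B/ZYB7HINV5cSOmjaBUUotZFIlwtlRxLxqeWJTVCZViT6Fo7ql3tXGUY+8snKjXVqdP3+VTo2TsZmEVYd5Ni9WPINBuOOnf4B/f4B/WYNmYo0zpyeE1DWocMyAgeGfyVaDnktBKilYYpJ5hbJdv+OjUFHBfXC3oJXFSVK8SmGYlI6uoXC4OC+Vhe+8ZdK0gIB/f4B/f4B/e398LWqEe4rc79zomFqzmjeS25+hJCaaqlmux9l8c/JbNTBRcJVWY6CDYE6cYnGsdsK+ekvFgo3SodexTFV5f3+Af3+Af4B/f4CAZIJ3HmxAx8BT20uHd0WQ1b2TNC2Be0Sn9/DU1MA0ITYnPdNaToeaS050do1ZdHtFNVdCb7Rfp6VrcUZrgIB/gIB/gIB/f4B/f4B/YoB2O4RMqmOEkne91Ky3ZDqjOIrI8Nvd/bjfddJoCs5VJR89Wi0ogXkqbnIvPn4xRIkwc2AwZkwyf3+Af3+AgIB/f4CAf3+Af4B/ZYFrP39IRKFit3SqtozQVcfbd528/2rP/9bMgi1gIhEdUkkhnmkfcYgPJ5UJKjseXksgc3Enf4CAgH9/f4B/gH+Af4B/f4B/f4B/fIB7Y39VPXAxiKw/ems1QUIjczgx/+fM/wThgSG+QKjfv1vo9ODXOdVoEiI4dm2af5WqgIB/f3+AgH+Af4CAgH+AgIB/f4CAf4B/f4B/foB+fIJrgXpzZUFwUbM60up72xXw19PvQxfXWTWZ9ePW5JjRC1u1SsHfhJ7NgH+Af4B/f3+AgIB/f4CAf3+Af3+Af3+Af4B/f4B/f4B/f3SBdzaEpOSfjqhgcFuHuFlVhQpoVrJ7v/O8y8TlaobnLk+6b1+Tf4B/f3+AgIB/f4CAgH9/f4B/gH+Af4B/gH9/f4B/f4B/XFSHeavGsdSujk+TiV94kESacH7e1t/uzt+ck2I6cVAtIzQlS2VLgIB/gIB/gIB/gIB/gIB/gIB/gIB/gIB/gIB/gIB/gIB/bYKDQqdLqHhCgVBhgH5/XX6TXpt9llQ/84E+p1xdtGWLUoOTK25+gIB/gIB/gIB/gIB/gIB/gIB/gIB/gIB/gIB/gIB/gIB/f4B/fYB5gX13gH9/f3+Ab4N6ZlV+k0ql6te/oWJZopNaerGZHDyNf4B/f3+AgIB/gH+AgH9/gIB/f4CAf3+Af3+Af3+AgIB/gH9/gH9/gH9/gH9/f3+Af4B/Ul55THl+3Ihx4J3DrMPZiMPJDyGE"/>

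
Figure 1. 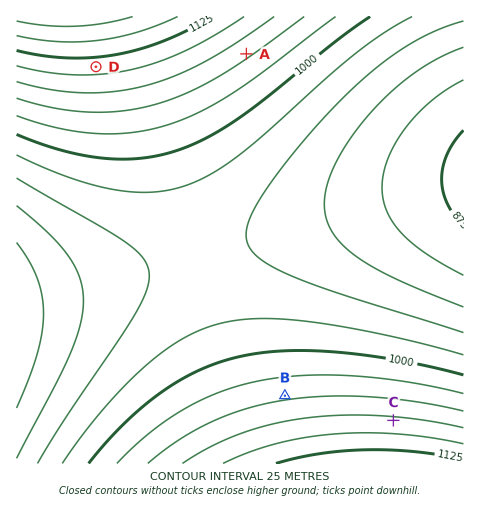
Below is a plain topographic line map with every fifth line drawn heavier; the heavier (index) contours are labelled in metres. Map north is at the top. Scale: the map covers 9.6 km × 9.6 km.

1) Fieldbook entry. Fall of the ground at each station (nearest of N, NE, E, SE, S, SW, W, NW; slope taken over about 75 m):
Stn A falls SE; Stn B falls N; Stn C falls N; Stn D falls S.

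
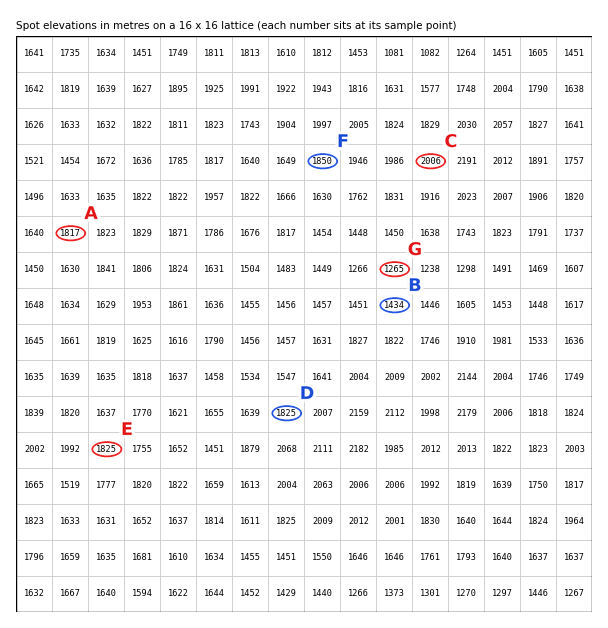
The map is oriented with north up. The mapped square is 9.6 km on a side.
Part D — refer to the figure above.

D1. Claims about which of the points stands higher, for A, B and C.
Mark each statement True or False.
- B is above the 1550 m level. False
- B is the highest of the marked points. False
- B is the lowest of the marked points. True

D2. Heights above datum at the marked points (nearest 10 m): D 1820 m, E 1820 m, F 1850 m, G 1260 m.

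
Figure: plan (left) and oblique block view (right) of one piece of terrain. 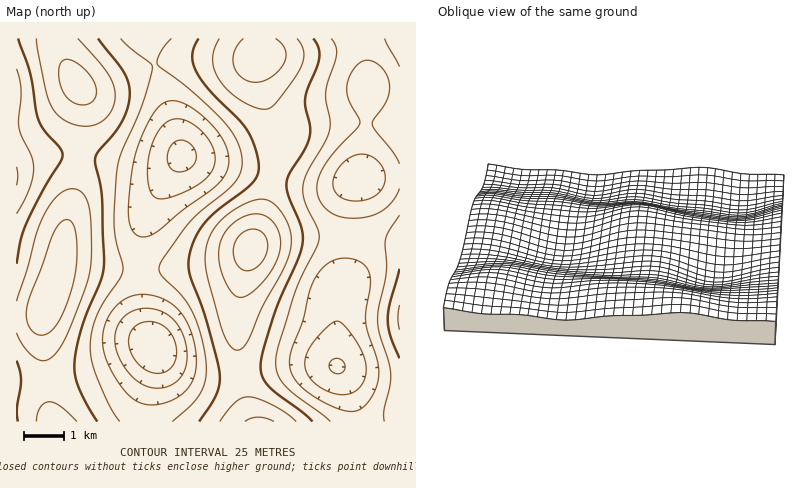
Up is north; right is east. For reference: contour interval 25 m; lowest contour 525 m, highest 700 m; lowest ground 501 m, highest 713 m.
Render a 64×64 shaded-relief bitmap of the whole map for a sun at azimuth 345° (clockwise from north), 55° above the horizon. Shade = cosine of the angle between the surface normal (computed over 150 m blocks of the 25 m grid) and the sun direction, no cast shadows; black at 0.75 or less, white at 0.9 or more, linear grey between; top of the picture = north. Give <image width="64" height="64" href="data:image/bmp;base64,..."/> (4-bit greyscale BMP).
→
<image width="64" height="64" href="data:image/bmp;base64,Qk12CAAAAAAAAHYAAAAoAAAAQAAAAEAAAAABAAQAAAAAAAAIAAATCwAAEwsAABAAAAAAAAAAAAAAABEREQAiIiIAMzMzAERERABVVVUAZmZmAHd3dwCIiIgAmZmZAKqqqgC7u7sAzMzMAN3d3QDu7u4A////AHeIiIiIiIiIiIiJmZmZmZmZmZmqqqqqqZmZmZmYiId3iIiIiIiIiIiIiImZmqqqqZmZmaqqqqqqqqqqmZmIiIiIiIiIiIiHd4iImZqqqqqqmZmZmqqqqqqqqqqqqZmYiIiIiIiIh3d3iIiZqqqqqqqZmZmZqqqqqqqqqqqqmZmIiIiIiId3d3eIiZmqq7uqqZmZmZmZmqqqqqqqqqqpmZiIiIh3d3d3d4iJmqq7u6qpmYiIiJmZmZqqqqqqqqmZmIh3d3d3d3d3iImaqru6qpmIiIiIiIiJmZmZmZmZmZmId3d3d3d3d3iIiZqqu6qpmYh3d3d3eIiIiIiJmZmYiIh3dmZmZnd3eIiJmaqqqpmYh3d2Zmd3d3d3d4iIiIiId2ZmZmZmZnd3iIiZmqqpmYh3dmZmZmZmZmZmd3d3d3d3ZlVVVVZmZ3d4iIiZmZmIh3dmZmVVVVVVVWZmZmd3dmZlVVVVVVZmd3d3eIiIiId3d2ZmVVVVVVVVVVVmZmZmZlVVVERFVWZmZnd3d3d3d3d2ZmZVVVVVVVVVVVZmZmZmZVVERERVVVZmZmZmZmZmd3ZmZlVVVEREVVVVVmZmZmZmVVRERERVVVVVVVVVVmZmd2ZmVVVERFVVVVVmZmZ2ZmZlVERERERERERERERVVmZ3dmZVVURFVVVVVmZnd3d3d2ZVREQ0REREMzMzNEVWZnd2ZlVVRFVVVWZmZ3d3iIeHdmVUQzMzMzMzMzMzRFVmd3ZmVVRERVVWZmd3eIiIiIiHZlREMzMzMzMiIzNEVWZ3dmZVVERFVVZmd3eIiJmZmYh2ZUQzMzMzMzMzM0RWZnd2ZlVERERVVmZ3d4iJmZmZmIdlVEMzMzMzMzM0RVZmd3ZlVEREREVWZnd3iImZmamZh3ZURDM0RERERERVZmd3ZmVUQzM0RFVmZnd4iZmaqpmIdlVERERERERFVVZmZ3dmZUQzMzNERVVmZ3eImZqqmZh3ZVRERFVVVVVmZmd3d2ZlRDMzMzREVVZmZ3iJmZmZmIdlVVVVVmZmZmZ3d3d3ZmVUMzIjM0RFVVZmd4iZmZmYh2ZVVVVmd3d3d3d3d3d2ZVRDMzMzNERFVVZneImZmZiHdmVVVmd3iIiIiIiHd3dmVUQzMzM0RERVVWZ3iJmZmId2ZVVmZ3iIiIiIiIiId3ZlVEQzM0RERVVVZneIiZmYh3ZmVWZ3iImZmZmIiIiIh3ZlVERERFVVVVZmd4iJmZiId2ZVZneIiZmZmZmZmZmIh3ZlVVVVVVZmZmd3iJmZmYh3ZmVmZ3iJmZmZmZmZmZmYh3ZlVVZmZnd3d4iImZmZiHdmZVZneImZmaqqqqqqqqmYh3ZmZnd3eIiIiJmZmZmYh3ZlVmZ3iJmaqqqqu7u7qpmId3d3eIiImZmZmaqZmZiHdmVVZmd4iZqqqru7u7u7qZiHd3eIiZmZmZmZqqqpmYh3ZlVWZ3iJmqq7u7zMzLuqmYh3eIiZmqqqqqqqqqqZmIdmVVVmd4maqru7zMzMu6qZiHd4iJmqqqqqqqqqqqmYh3ZlVWZniJmqu7zMzMy7qpiHd3eImZqqqqqqqqqqqZmIdmVVVmd4maq7vMzMy7upmId2d3eImaqqqqqZmqqqmYh3ZlVWZ3iJqqu7u7u7uqmIdmZmZ3iImZmZmZmZmZmZmHdmVVZmeImaqru7u7qqmYd2VVVWZ3iIiJmZiImZmZmId2ZlVWZ3iJmqqqqqqpmYd2VVREVWZnd4iIh4iImZmYh3ZmVVVmd4iZmqqqmZmId2ZVREREVVZmd3d3d4iIiIiHdmVVVWZneIiZmZmZiIh3ZVREMzNERVVmZnZ3d4iIh3dmZVVVVWZ3eIiIiIiId3ZlVEQzMzREVVVmZmd3d3d3dmZVVVVVVmZ3d3d3d3d3dmZVRDMzM0REVVZmZmZ3dmZmVVVEREVVZmZmZmZnd3d2ZmVURDMzRERVVmZmZmZmZlVVREREREVVVmZmZmZmZ3dmZlVURERERVVmZmZmZmVVVUREREREREVVVVVVVmZmd3dmZlVVRFVVZmZnd2ZlVVVERERERERERERERVVVVmZ3d3dmZlVVVWZmd3d3ZmVVRERERERERERERERERFVWZmd3d3dmZmZmZ3d3eHd2ZVVERERERERERERERERERVVmZnd3d3d2Znd3iIiIh3ZlVVRERERERERERERERERFVVZmZ3d3d3d3d3iIiIiHd2ZVVVVVVVVERERERERERERVVVZmZmd3d3d3iIiIiIh3ZmVVVVVVVVVURERERERERVVVVVZmZmZnd3eIiIiIh3d2ZmZmZmZmVVVURERERFVVVVVVVVVWZmZnd3iIiIh3d3dmZmd3d2ZmZVVVVVVVVVVVVUREVVVVVmZnd3eIh3d3d3d3d3d3d3ZmZVVVVVVVVVVVRERERVVVVmZnd3d3d3d3d4iIiIh3d3ZmZmZmZmZmZVVURERERVVVVmZmZ3Znd3eIiIiIiIh3d2ZmZmZmZmZmZVVEREREVVVVVmZmZmd3eIiIiIiIiId3d3d3d3d3d3ZmZVVVVVVVVVVVVWZmZneIiImZmIiIiId3d3d3eIiHd3dmZlVVVVVVVVVVVmZnd4iImZmIiIiIiIiIiIiIiIiIh3d3ZmZmZmZmZmZmZnd3iIiJiIiIiIiIiIiIiJmZmZiIiIh3d3d3d3ZmZmZmd3iIiIiIiIiIiIiIiImZmZmZmZmIiIiIiId3d3dmZm"/>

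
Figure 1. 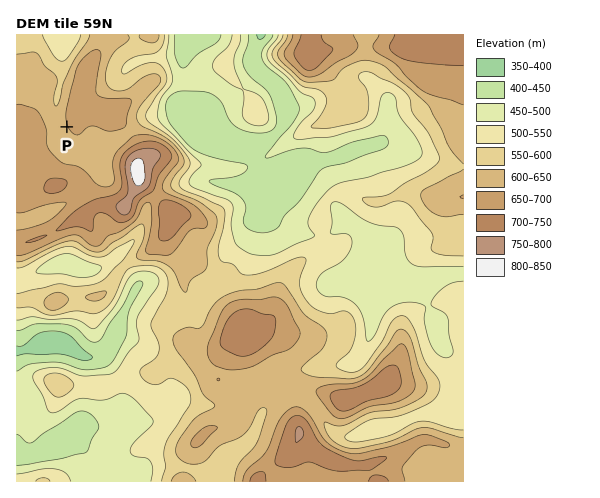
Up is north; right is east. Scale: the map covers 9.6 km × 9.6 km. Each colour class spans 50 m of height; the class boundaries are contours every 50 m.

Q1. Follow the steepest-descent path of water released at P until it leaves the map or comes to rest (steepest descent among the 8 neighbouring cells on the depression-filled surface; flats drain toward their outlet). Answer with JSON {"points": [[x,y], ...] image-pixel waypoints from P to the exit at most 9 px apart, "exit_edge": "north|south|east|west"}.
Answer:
{"points": [[67, 127], [57, 126], [56, 116], [56, 107], [56, 98], [59, 88], [61, 79], [61, 70], [61, 60], [61, 51], [63, 42], [64, 35]], "exit_edge": "north"}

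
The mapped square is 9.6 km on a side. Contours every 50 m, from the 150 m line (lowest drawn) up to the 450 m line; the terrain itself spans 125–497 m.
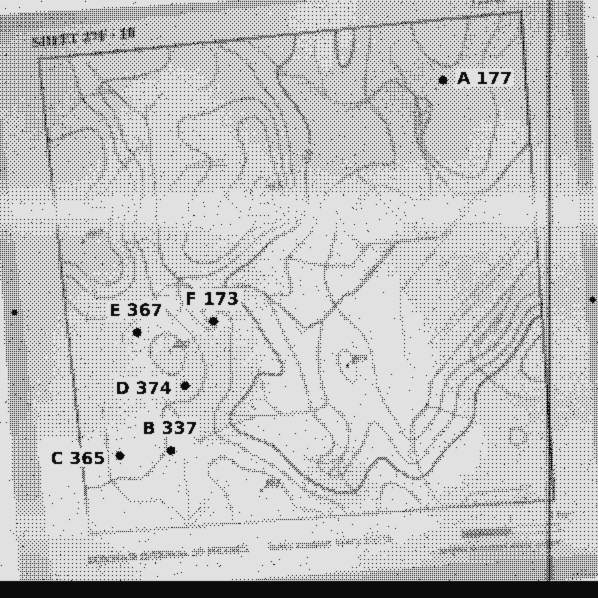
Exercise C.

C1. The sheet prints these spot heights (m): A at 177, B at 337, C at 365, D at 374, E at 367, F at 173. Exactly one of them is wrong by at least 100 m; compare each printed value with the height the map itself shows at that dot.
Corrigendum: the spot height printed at F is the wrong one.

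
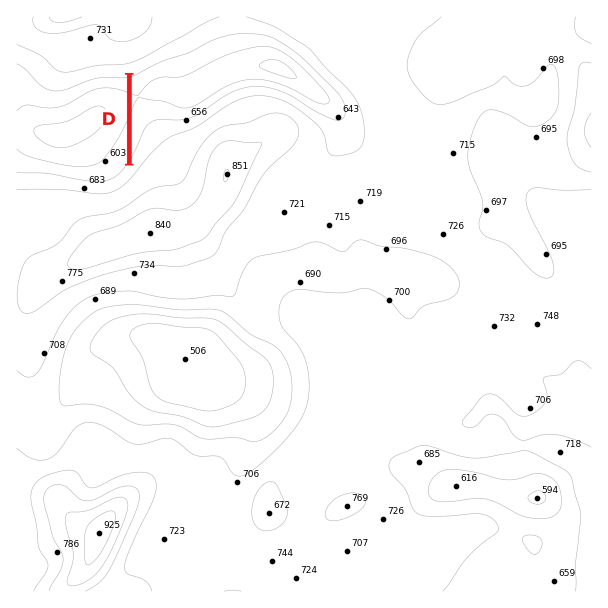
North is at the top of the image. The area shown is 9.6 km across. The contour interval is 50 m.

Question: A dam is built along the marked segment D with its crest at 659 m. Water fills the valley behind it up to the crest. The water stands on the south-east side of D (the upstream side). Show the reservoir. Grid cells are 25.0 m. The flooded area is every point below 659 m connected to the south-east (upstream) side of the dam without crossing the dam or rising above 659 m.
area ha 347.2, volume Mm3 181.85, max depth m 122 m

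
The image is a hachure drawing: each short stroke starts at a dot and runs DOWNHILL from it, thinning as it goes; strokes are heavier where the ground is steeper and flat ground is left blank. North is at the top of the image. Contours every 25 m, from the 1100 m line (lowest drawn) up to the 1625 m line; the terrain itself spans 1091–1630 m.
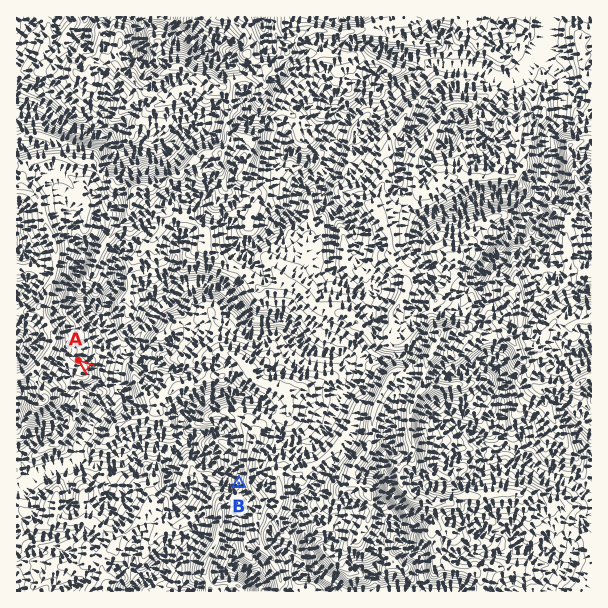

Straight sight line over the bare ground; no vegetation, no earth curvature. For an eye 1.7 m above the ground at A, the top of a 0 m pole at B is visible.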